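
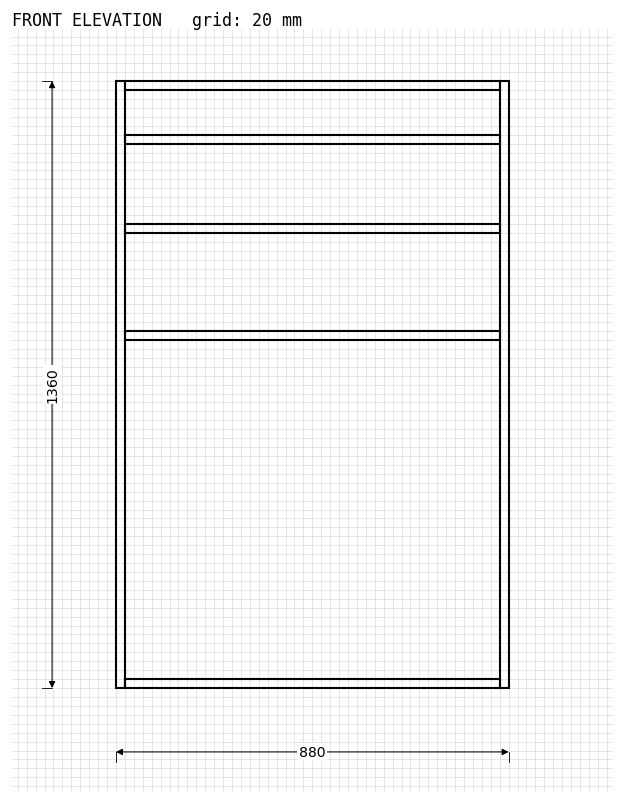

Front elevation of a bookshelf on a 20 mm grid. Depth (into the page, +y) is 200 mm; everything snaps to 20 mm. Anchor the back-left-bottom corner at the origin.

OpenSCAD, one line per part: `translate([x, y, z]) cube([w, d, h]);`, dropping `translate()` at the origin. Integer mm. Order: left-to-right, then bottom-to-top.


cube([20, 200, 1360]);
translate([20, 0, 0]) cube([840, 200, 20]);
translate([20, 0, 780]) cube([840, 200, 20]);
translate([20, 0, 1020]) cube([840, 200, 20]);
translate([20, 0, 1220]) cube([840, 200, 20]);
translate([20, 0, 1340]) cube([840, 200, 20]);
translate([860, 0, 0]) cube([20, 200, 1360]);


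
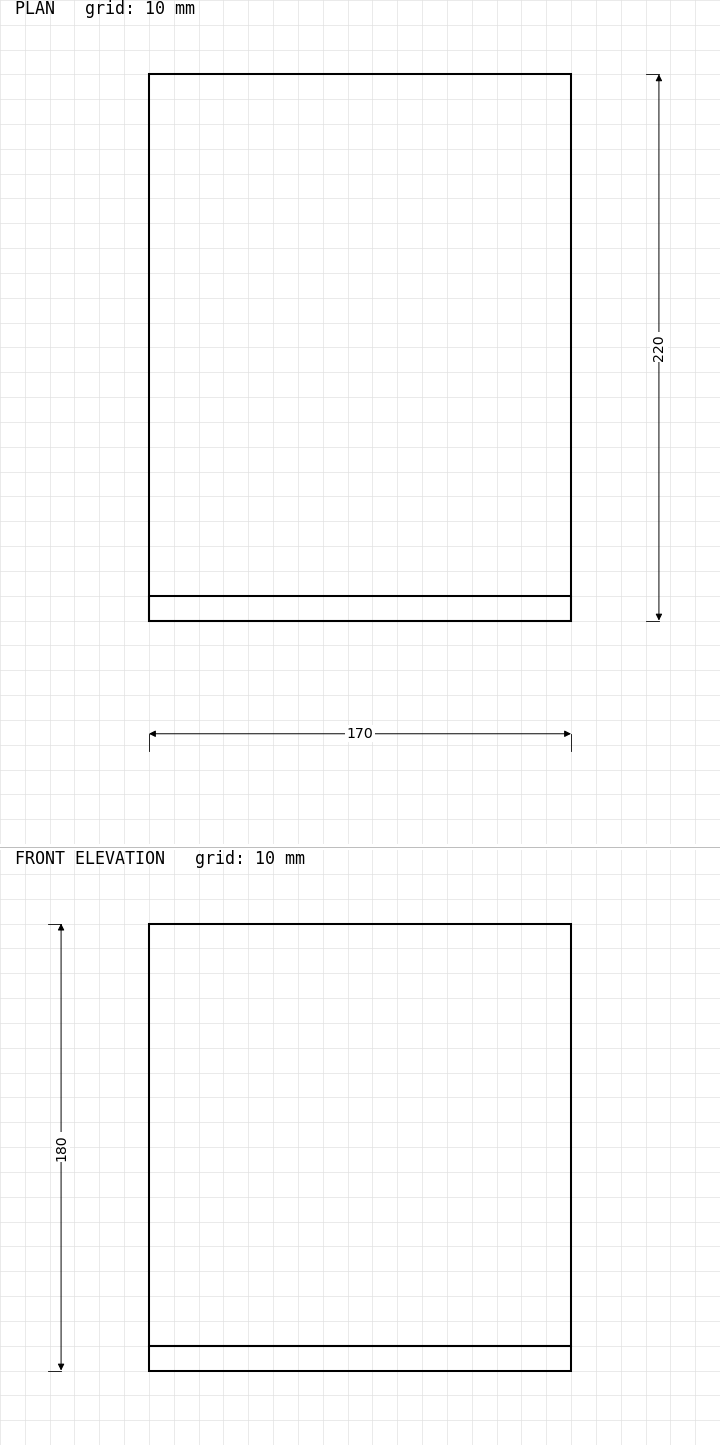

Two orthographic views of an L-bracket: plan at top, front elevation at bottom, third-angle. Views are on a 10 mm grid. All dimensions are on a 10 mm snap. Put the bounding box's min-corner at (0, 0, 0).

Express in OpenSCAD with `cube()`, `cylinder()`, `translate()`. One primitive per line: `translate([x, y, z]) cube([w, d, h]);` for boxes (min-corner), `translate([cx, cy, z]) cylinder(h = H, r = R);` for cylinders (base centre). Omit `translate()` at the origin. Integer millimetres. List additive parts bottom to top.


cube([170, 220, 10]);
translate([0, 0, 10]) cube([170, 10, 170]);


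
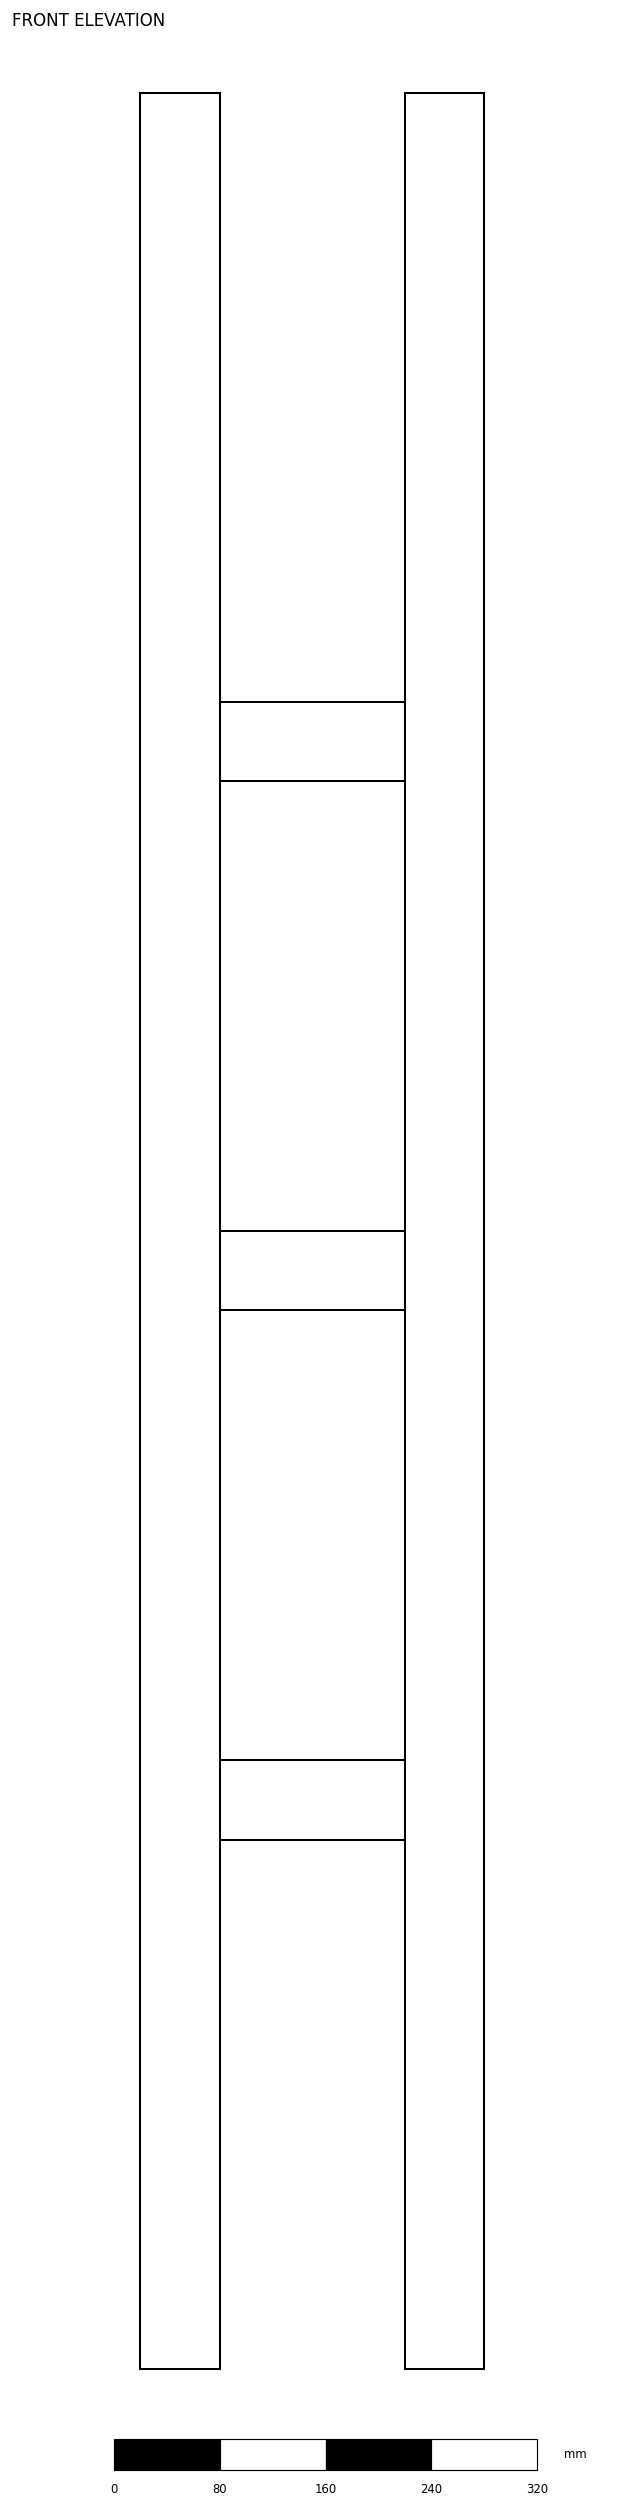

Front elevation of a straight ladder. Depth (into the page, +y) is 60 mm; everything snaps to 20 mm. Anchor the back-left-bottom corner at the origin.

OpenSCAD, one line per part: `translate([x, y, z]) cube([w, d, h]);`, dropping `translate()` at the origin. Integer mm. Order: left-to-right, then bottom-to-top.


cube([60, 60, 1720]);
translate([60, 0, 400]) cube([140, 60, 60]);
translate([60, 0, 800]) cube([140, 60, 60]);
translate([60, 0, 1200]) cube([140, 60, 60]);
translate([200, 0, 0]) cube([60, 60, 1720]);


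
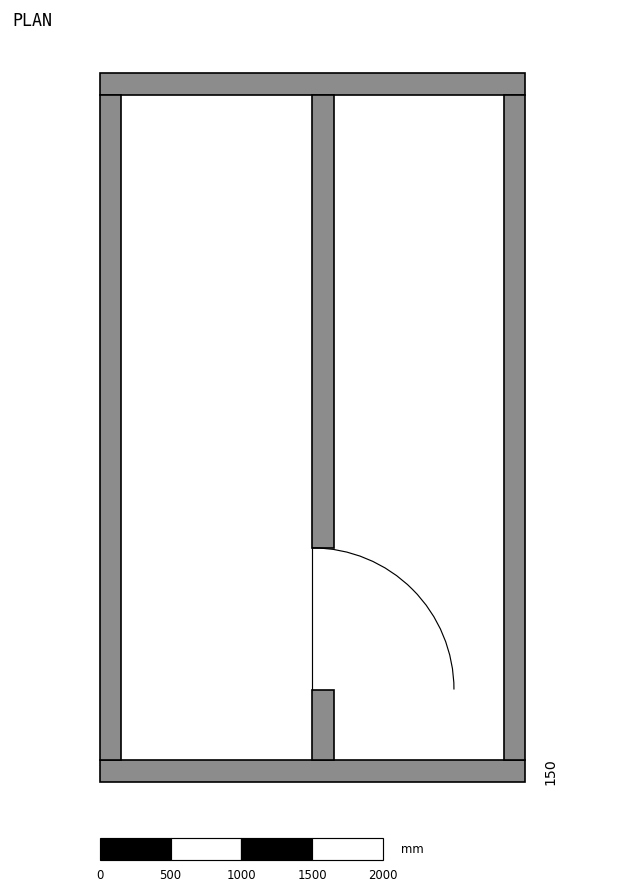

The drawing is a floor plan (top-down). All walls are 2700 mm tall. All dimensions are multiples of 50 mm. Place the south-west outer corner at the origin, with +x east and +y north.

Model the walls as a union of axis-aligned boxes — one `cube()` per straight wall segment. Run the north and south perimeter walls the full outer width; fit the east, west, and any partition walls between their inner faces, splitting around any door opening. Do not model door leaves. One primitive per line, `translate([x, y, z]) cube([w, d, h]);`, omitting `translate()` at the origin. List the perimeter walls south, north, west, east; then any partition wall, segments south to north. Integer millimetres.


cube([3000, 150, 2700]);
translate([0, 4850, 0]) cube([3000, 150, 2700]);
translate([0, 150, 0]) cube([150, 4700, 2700]);
translate([2850, 150, 0]) cube([150, 4700, 2700]);
translate([1500, 150, 0]) cube([150, 500, 2700]);
translate([1500, 1650, 0]) cube([150, 3200, 2700]);


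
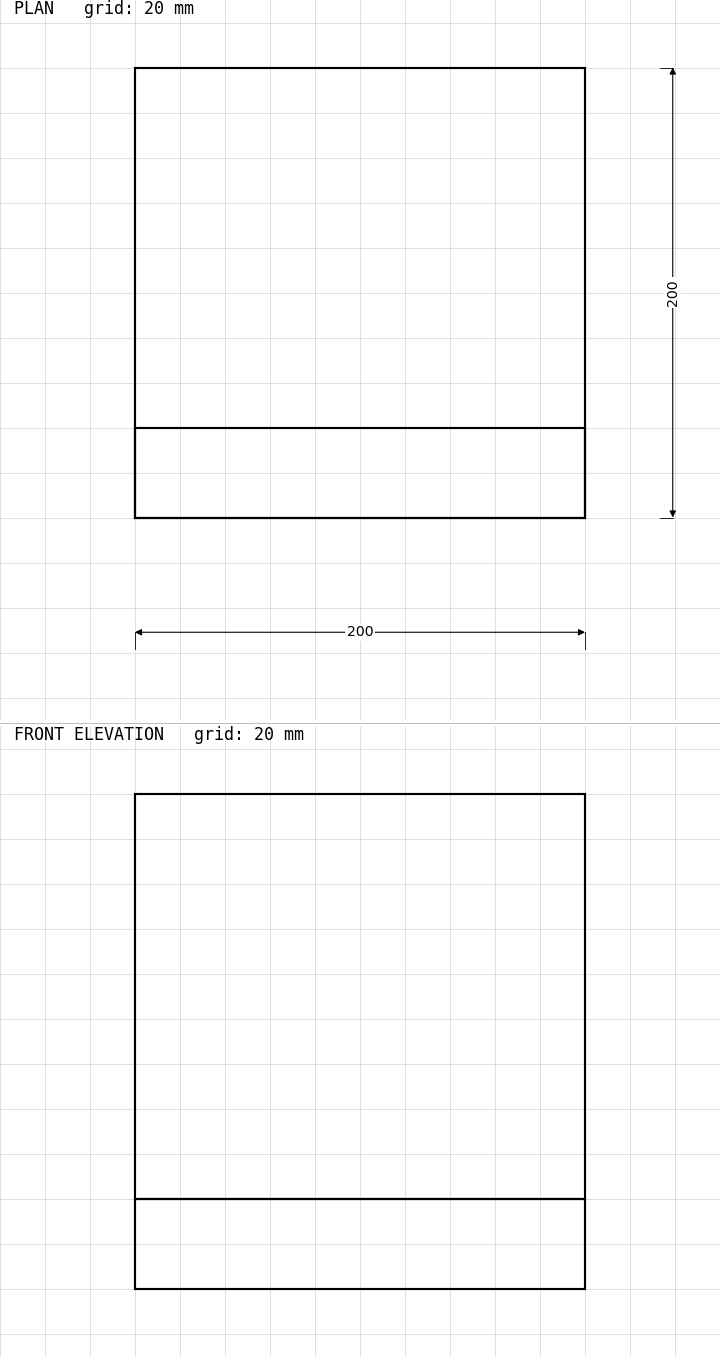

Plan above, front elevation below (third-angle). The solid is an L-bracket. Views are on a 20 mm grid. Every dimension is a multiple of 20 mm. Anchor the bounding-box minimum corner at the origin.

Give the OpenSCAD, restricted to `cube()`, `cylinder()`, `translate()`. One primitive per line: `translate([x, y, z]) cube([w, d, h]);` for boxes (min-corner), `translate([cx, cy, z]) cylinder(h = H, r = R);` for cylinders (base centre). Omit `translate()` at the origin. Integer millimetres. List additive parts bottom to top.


cube([200, 200, 40]);
translate([0, 0, 40]) cube([200, 40, 180]);


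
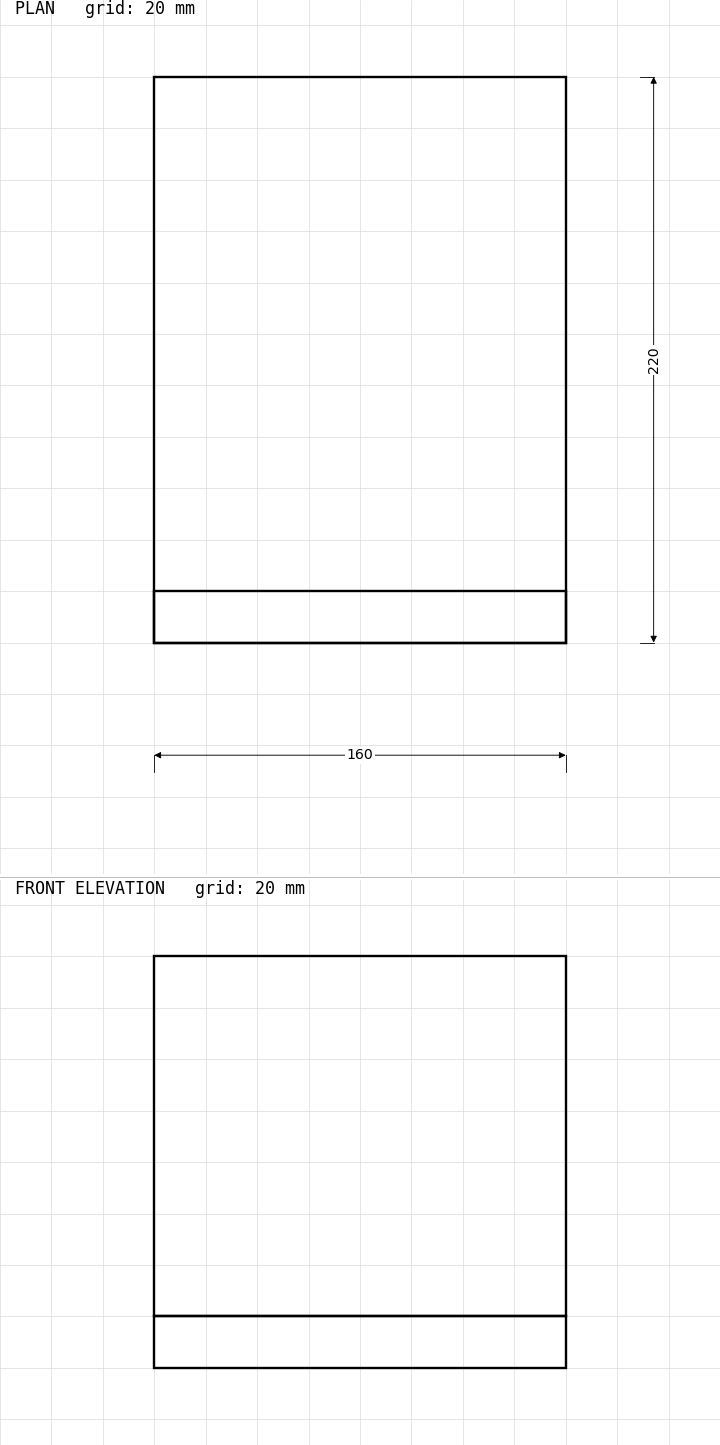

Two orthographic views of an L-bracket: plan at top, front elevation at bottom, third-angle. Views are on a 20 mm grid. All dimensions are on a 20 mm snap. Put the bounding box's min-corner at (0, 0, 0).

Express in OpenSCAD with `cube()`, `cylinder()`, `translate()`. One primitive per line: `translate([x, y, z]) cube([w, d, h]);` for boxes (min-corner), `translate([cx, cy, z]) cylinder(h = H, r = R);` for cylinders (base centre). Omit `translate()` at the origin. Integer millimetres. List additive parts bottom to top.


cube([160, 220, 20]);
translate([0, 0, 20]) cube([160, 20, 140]);


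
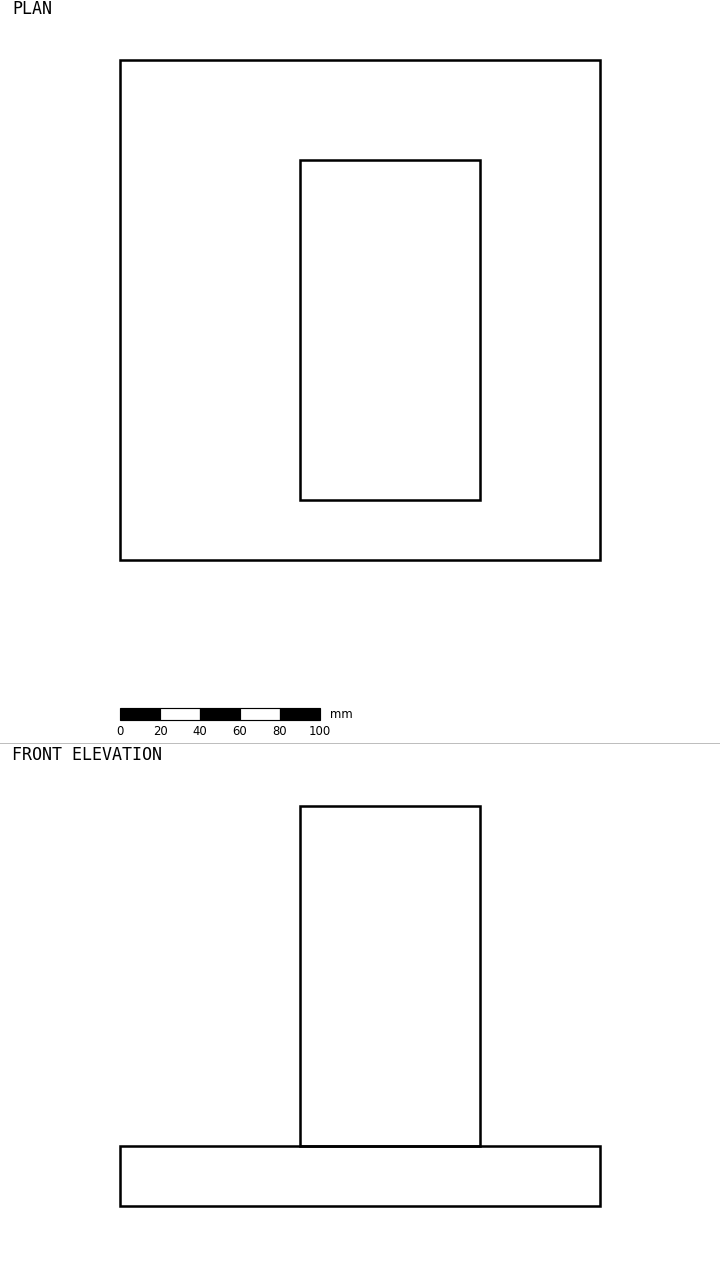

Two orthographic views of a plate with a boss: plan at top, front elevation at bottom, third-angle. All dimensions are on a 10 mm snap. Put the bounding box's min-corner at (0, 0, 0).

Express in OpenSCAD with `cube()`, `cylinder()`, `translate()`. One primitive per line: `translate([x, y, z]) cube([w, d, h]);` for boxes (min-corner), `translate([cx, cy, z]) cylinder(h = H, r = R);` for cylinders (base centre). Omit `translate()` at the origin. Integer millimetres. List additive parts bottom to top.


cube([240, 250, 30]);
translate([90, 30, 30]) cube([90, 170, 170]);


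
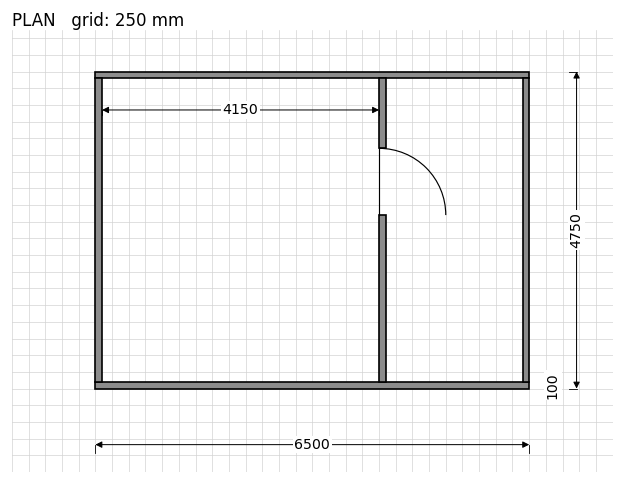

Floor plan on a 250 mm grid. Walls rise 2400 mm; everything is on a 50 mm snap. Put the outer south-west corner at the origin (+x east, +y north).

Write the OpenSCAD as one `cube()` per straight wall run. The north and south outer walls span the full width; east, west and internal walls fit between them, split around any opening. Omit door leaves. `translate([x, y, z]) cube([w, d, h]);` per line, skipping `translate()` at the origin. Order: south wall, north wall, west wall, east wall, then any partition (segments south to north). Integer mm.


cube([6500, 100, 2400]);
translate([0, 4650, 0]) cube([6500, 100, 2400]);
translate([0, 100, 0]) cube([100, 4550, 2400]);
translate([6400, 100, 0]) cube([100, 4550, 2400]);
translate([4250, 100, 0]) cube([100, 2500, 2400]);
translate([4250, 3600, 0]) cube([100, 1050, 2400]);


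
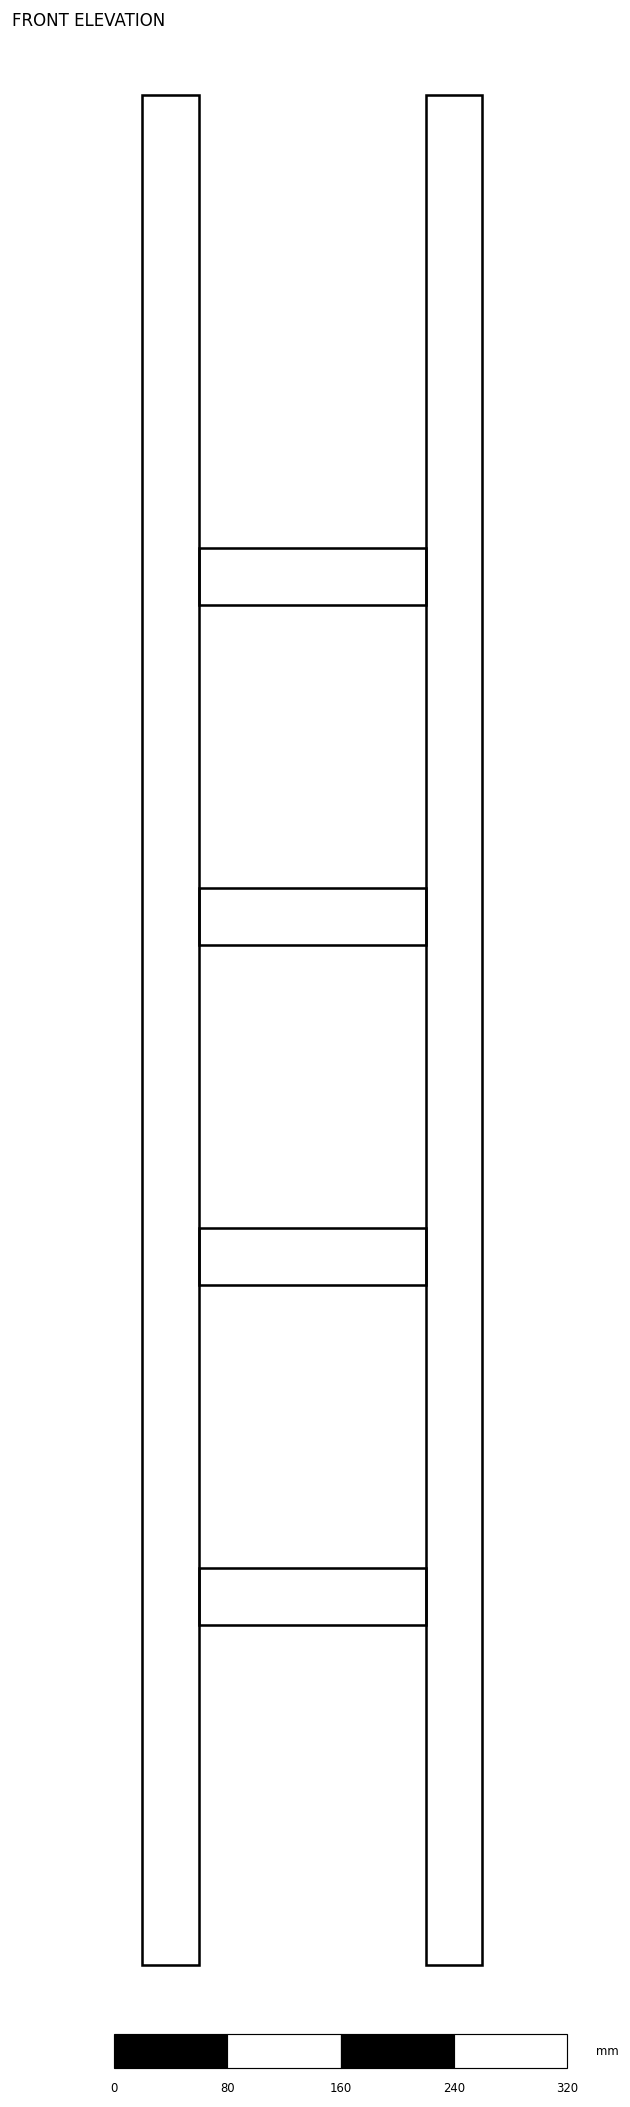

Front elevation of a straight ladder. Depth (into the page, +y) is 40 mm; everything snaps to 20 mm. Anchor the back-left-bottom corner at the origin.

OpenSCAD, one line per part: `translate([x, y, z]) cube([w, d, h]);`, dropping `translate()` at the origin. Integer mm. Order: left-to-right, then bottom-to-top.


cube([40, 40, 1320]);
translate([40, 0, 240]) cube([160, 40, 40]);
translate([40, 0, 480]) cube([160, 40, 40]);
translate([40, 0, 720]) cube([160, 40, 40]);
translate([40, 0, 960]) cube([160, 40, 40]);
translate([200, 0, 0]) cube([40, 40, 1320]);


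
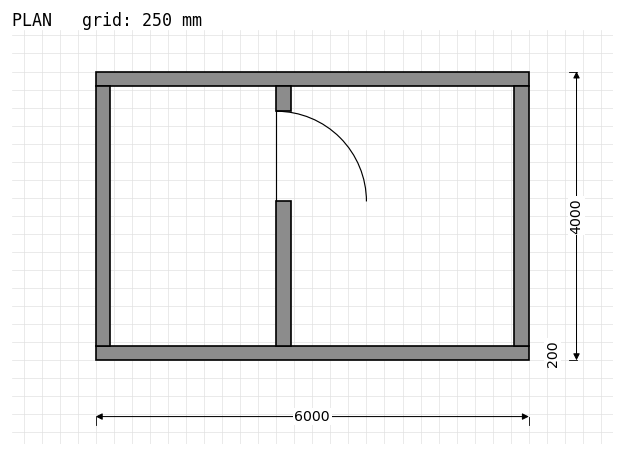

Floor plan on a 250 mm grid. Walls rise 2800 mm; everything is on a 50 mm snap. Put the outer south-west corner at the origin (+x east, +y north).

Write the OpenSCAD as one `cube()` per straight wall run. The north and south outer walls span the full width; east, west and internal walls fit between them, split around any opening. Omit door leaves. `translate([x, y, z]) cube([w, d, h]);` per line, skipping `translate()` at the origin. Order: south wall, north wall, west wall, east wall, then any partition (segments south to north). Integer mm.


cube([6000, 200, 2800]);
translate([0, 3800, 0]) cube([6000, 200, 2800]);
translate([0, 200, 0]) cube([200, 3600, 2800]);
translate([5800, 200, 0]) cube([200, 3600, 2800]);
translate([2500, 200, 0]) cube([200, 2000, 2800]);
translate([2500, 3450, 0]) cube([200, 350, 2800]);


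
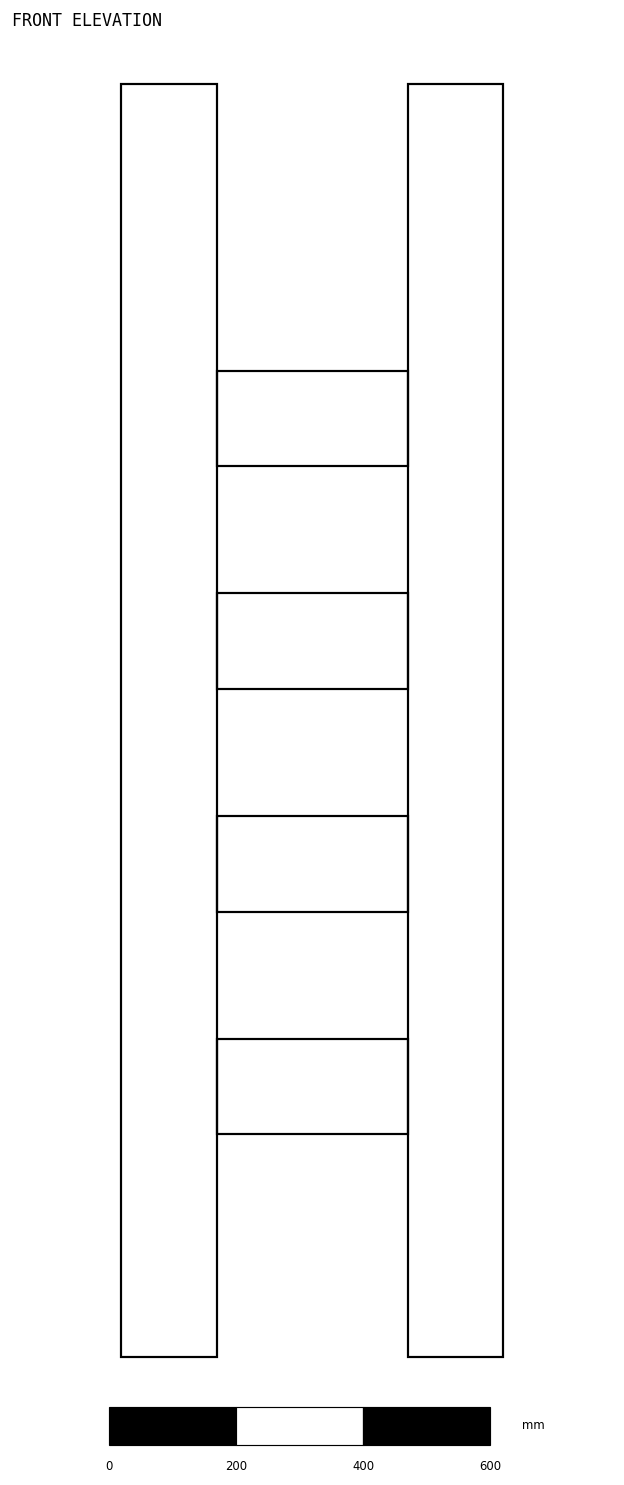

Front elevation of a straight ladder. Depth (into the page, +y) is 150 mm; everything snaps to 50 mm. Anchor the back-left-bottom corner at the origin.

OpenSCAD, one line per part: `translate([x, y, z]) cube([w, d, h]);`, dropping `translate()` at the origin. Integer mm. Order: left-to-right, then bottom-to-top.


cube([150, 150, 2000]);
translate([150, 0, 350]) cube([300, 150, 150]);
translate([150, 0, 700]) cube([300, 150, 150]);
translate([150, 0, 1050]) cube([300, 150, 150]);
translate([150, 0, 1400]) cube([300, 150, 150]);
translate([450, 0, 0]) cube([150, 150, 2000]);


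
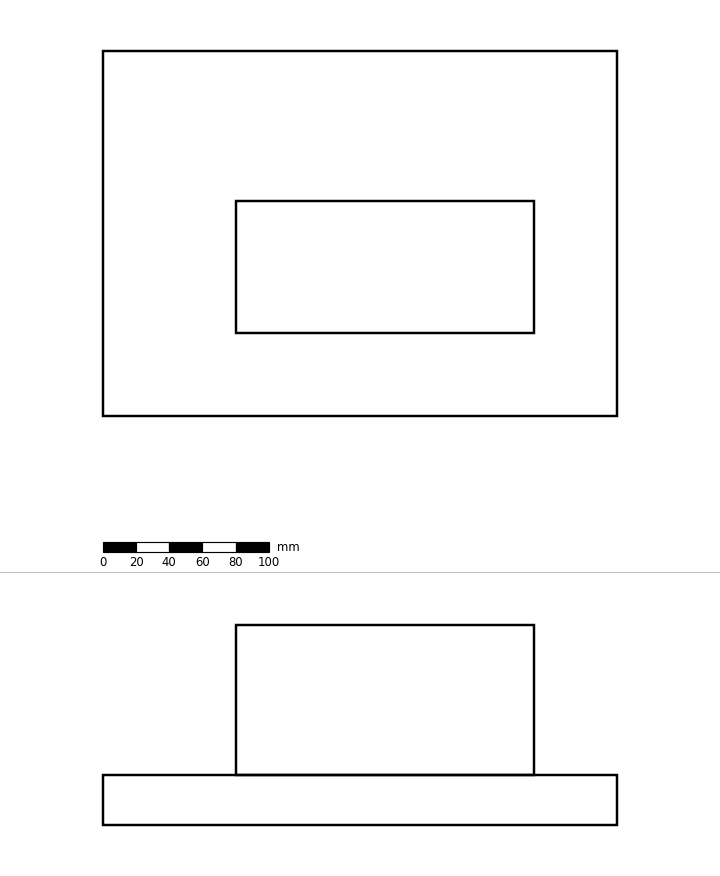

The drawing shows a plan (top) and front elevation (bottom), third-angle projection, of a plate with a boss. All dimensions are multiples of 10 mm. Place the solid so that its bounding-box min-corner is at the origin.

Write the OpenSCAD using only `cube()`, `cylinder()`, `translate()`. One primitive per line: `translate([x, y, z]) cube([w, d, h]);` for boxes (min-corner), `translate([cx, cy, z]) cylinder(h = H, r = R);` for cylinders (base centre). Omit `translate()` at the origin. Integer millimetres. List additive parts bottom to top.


cube([310, 220, 30]);
translate([80, 50, 30]) cube([180, 80, 90]);


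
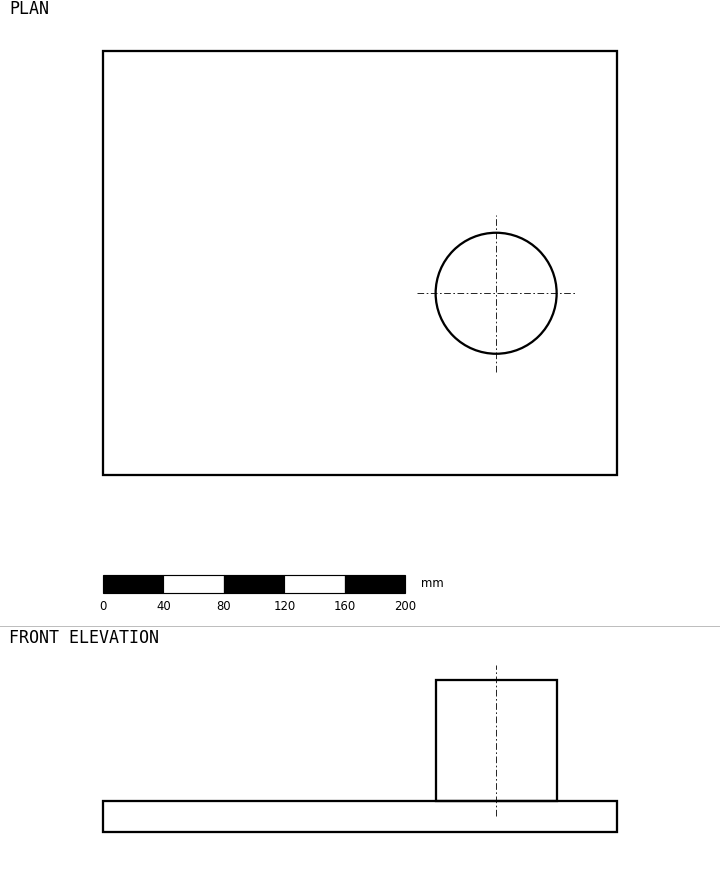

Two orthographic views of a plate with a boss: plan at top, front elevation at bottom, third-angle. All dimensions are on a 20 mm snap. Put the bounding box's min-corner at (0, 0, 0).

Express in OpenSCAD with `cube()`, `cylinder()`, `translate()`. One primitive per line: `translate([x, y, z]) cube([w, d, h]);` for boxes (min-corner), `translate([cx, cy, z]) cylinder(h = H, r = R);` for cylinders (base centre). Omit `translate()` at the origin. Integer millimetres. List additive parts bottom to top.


cube([340, 280, 20]);
translate([260, 120, 20]) cylinder(h = 80, r = 40);


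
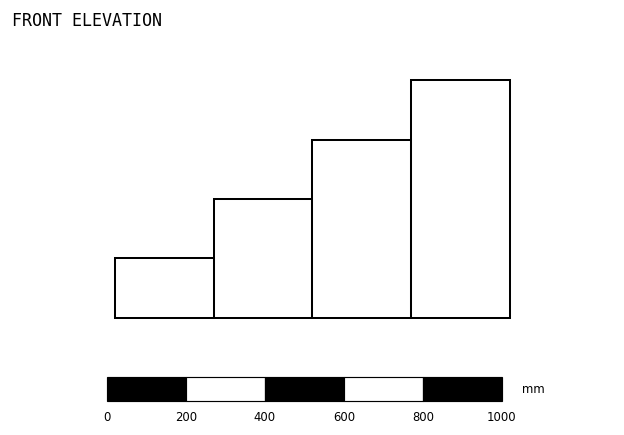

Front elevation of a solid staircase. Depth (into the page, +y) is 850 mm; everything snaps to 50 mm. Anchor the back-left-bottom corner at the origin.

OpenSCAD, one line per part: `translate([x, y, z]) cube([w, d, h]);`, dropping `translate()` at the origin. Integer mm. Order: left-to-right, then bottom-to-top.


cube([250, 850, 150]);
translate([250, 0, 0]) cube([250, 850, 300]);
translate([500, 0, 0]) cube([250, 850, 450]);
translate([750, 0, 0]) cube([250, 850, 600]);


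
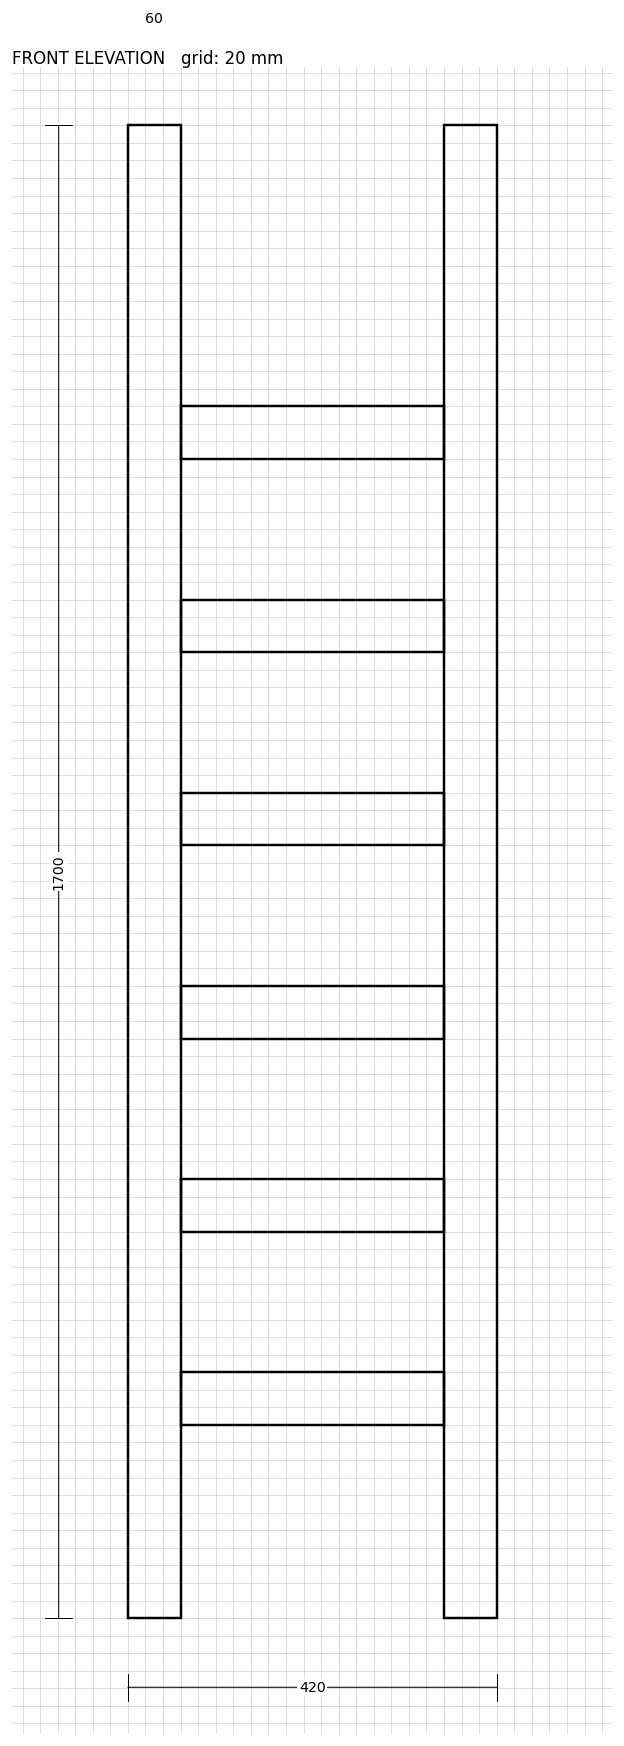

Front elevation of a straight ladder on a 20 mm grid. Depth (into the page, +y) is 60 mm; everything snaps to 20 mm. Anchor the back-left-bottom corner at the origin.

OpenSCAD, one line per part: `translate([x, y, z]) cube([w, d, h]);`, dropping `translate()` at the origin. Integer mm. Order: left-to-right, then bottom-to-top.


cube([60, 60, 1700]);
translate([60, 0, 220]) cube([300, 60, 60]);
translate([60, 0, 440]) cube([300, 60, 60]);
translate([60, 0, 660]) cube([300, 60, 60]);
translate([60, 0, 880]) cube([300, 60, 60]);
translate([60, 0, 1100]) cube([300, 60, 60]);
translate([60, 0, 1320]) cube([300, 60, 60]);
translate([360, 0, 0]) cube([60, 60, 1700]);


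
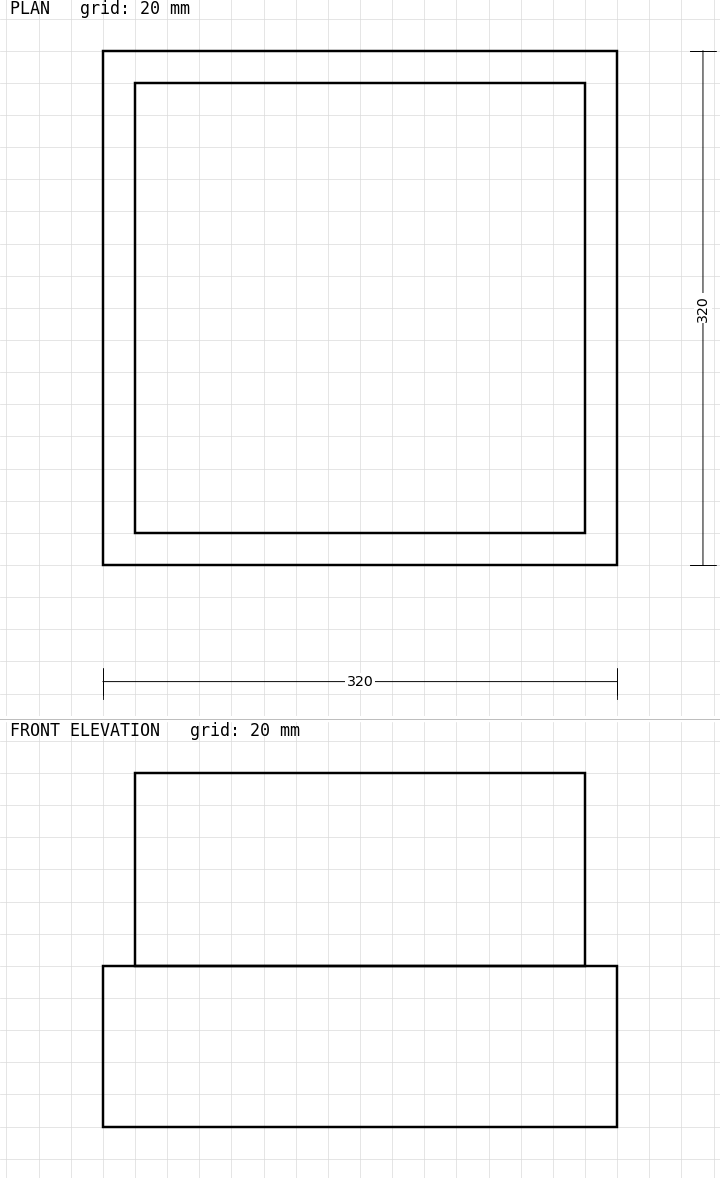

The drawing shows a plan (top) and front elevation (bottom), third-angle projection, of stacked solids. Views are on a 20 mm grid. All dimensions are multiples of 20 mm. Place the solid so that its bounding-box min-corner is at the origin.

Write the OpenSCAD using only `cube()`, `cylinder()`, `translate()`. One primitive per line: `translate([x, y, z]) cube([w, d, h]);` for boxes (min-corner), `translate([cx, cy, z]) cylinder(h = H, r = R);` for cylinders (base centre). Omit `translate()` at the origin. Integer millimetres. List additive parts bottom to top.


cube([320, 320, 100]);
translate([20, 20, 100]) cube([280, 280, 120]);


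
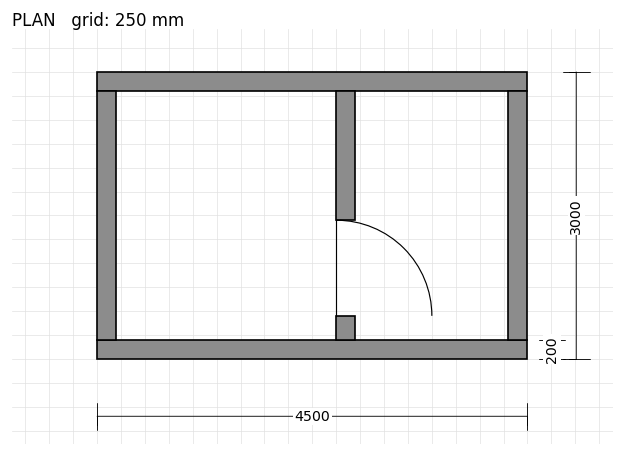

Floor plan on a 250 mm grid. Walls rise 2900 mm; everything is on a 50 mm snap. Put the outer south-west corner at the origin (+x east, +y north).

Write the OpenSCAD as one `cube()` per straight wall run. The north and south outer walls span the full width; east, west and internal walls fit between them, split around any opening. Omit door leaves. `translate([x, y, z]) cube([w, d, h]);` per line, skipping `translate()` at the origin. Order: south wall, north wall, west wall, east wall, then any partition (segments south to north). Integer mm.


cube([4500, 200, 2900]);
translate([0, 2800, 0]) cube([4500, 200, 2900]);
translate([0, 200, 0]) cube([200, 2600, 2900]);
translate([4300, 200, 0]) cube([200, 2600, 2900]);
translate([2500, 200, 0]) cube([200, 250, 2900]);
translate([2500, 1450, 0]) cube([200, 1350, 2900]);


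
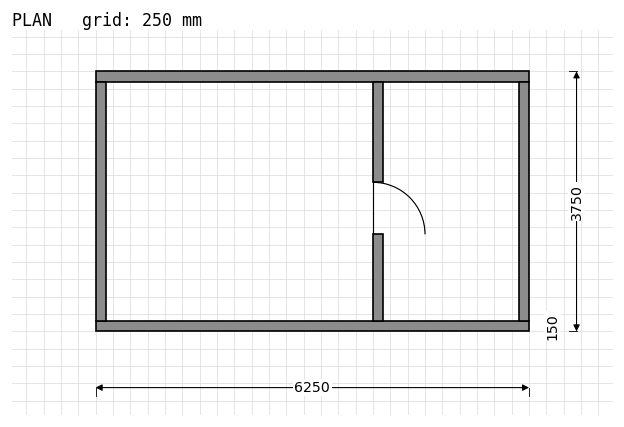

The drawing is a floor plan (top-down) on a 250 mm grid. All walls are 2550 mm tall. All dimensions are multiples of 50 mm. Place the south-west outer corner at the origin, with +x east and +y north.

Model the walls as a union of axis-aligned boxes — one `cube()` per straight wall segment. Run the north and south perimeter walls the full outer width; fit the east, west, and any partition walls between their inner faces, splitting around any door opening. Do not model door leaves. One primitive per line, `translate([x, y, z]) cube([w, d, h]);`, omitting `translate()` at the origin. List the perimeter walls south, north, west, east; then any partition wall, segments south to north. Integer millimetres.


cube([6250, 150, 2550]);
translate([0, 3600, 0]) cube([6250, 150, 2550]);
translate([0, 150, 0]) cube([150, 3450, 2550]);
translate([6100, 150, 0]) cube([150, 3450, 2550]);
translate([4000, 150, 0]) cube([150, 1250, 2550]);
translate([4000, 2150, 0]) cube([150, 1450, 2550]);


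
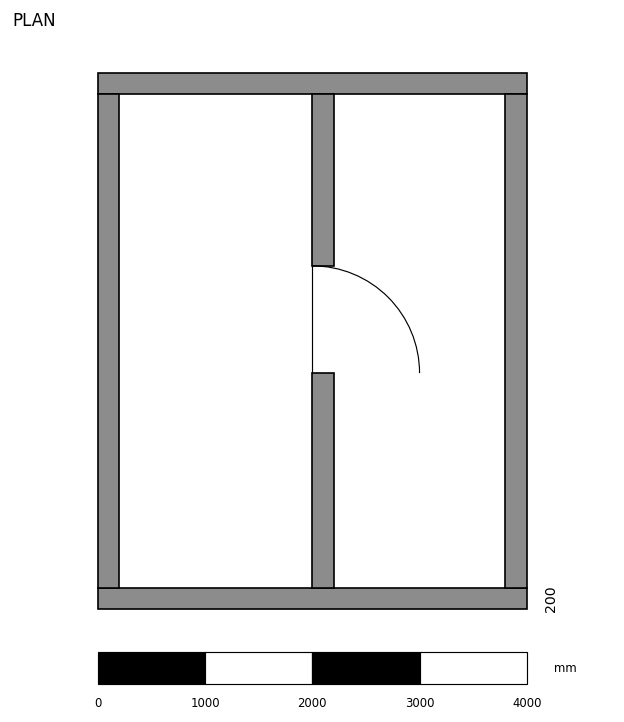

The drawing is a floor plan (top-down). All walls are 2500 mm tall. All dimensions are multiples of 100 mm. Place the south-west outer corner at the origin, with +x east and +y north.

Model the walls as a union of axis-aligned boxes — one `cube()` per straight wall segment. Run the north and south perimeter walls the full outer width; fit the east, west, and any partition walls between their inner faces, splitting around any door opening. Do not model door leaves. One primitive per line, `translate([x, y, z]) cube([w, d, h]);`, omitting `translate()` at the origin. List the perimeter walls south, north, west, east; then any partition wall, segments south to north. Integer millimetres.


cube([4000, 200, 2500]);
translate([0, 4800, 0]) cube([4000, 200, 2500]);
translate([0, 200, 0]) cube([200, 4600, 2500]);
translate([3800, 200, 0]) cube([200, 4600, 2500]);
translate([2000, 200, 0]) cube([200, 2000, 2500]);
translate([2000, 3200, 0]) cube([200, 1600, 2500]);


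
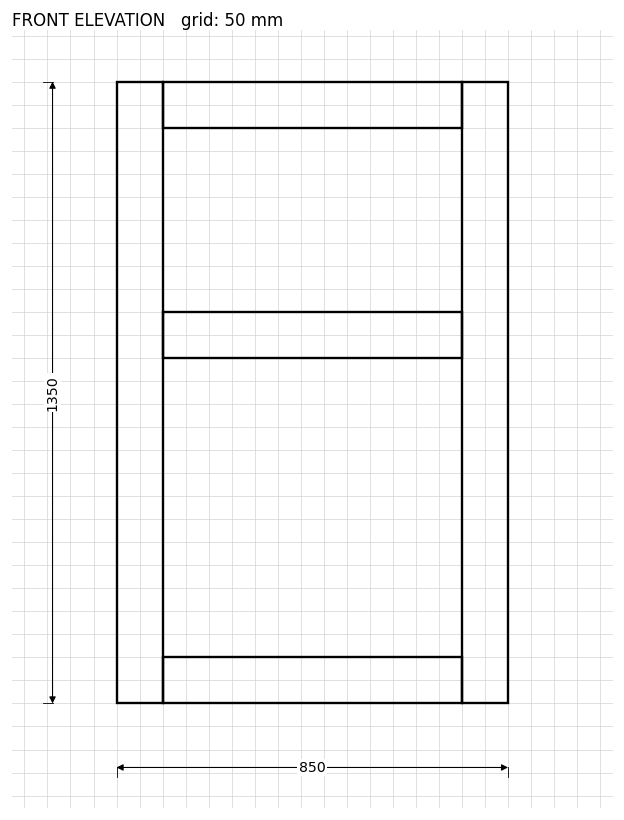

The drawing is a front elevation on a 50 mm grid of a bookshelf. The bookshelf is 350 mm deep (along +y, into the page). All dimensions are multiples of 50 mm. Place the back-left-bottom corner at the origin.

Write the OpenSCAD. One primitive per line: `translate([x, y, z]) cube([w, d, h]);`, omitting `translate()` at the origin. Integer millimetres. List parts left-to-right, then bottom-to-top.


cube([100, 350, 1350]);
translate([100, 0, 0]) cube([650, 350, 100]);
translate([100, 0, 750]) cube([650, 350, 100]);
translate([100, 0, 1250]) cube([650, 350, 100]);
translate([750, 0, 0]) cube([100, 350, 1350]);


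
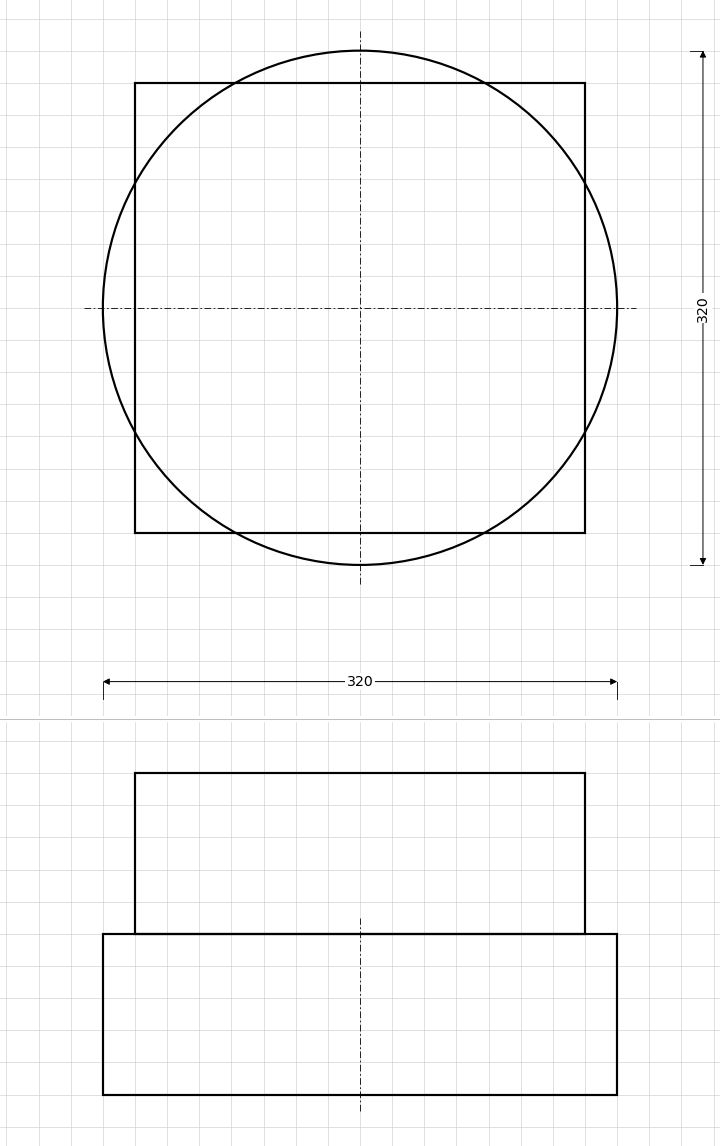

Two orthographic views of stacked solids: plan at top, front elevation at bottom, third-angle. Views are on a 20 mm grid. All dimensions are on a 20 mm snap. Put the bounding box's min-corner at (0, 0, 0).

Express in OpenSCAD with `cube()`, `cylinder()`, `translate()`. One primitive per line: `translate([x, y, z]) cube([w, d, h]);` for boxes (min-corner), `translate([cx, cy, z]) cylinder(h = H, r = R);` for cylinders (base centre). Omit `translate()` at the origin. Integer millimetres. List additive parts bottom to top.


translate([160, 160, 0]) cylinder(h = 100, r = 160);
translate([20, 20, 100]) cube([280, 280, 100]);


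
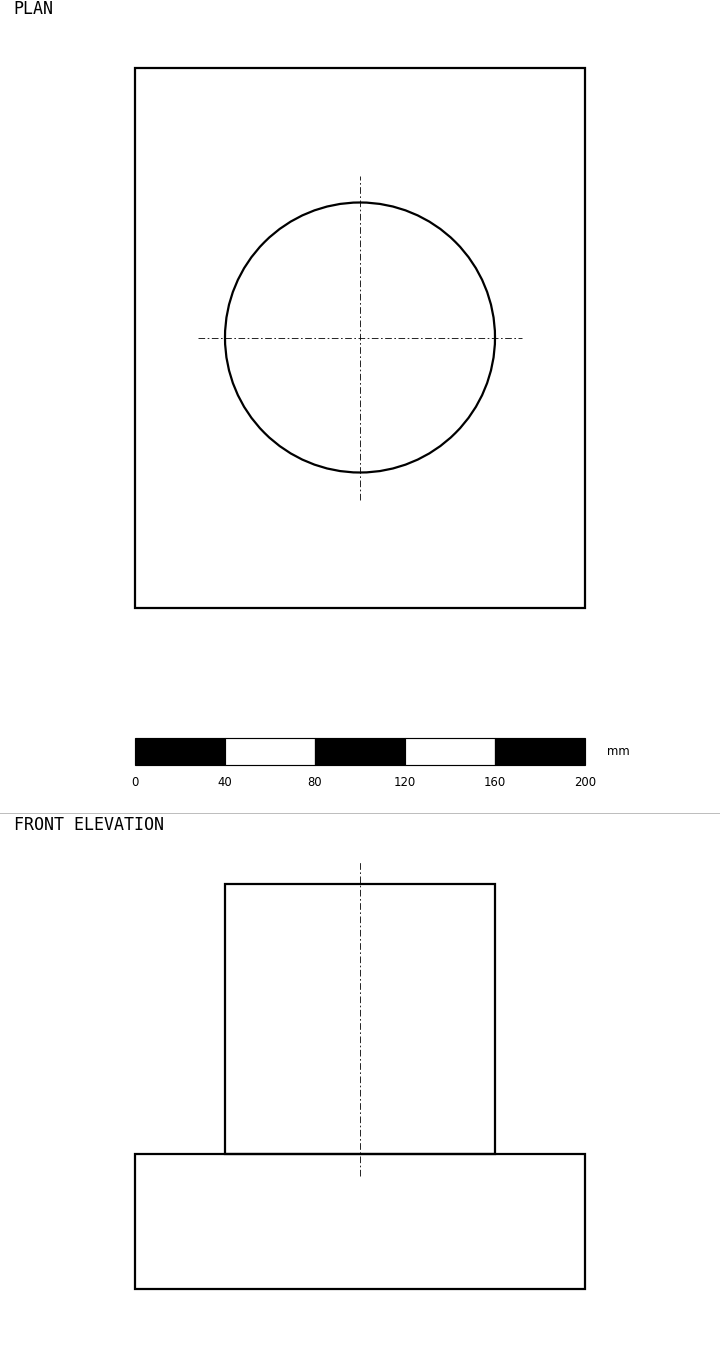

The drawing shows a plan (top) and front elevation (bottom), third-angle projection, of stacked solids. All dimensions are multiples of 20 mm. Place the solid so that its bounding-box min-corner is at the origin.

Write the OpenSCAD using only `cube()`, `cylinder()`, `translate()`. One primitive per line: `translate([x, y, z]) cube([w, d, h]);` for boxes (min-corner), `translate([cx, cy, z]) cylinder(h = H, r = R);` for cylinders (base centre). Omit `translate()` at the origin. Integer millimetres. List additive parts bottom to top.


cube([200, 240, 60]);
translate([100, 120, 60]) cylinder(h = 120, r = 60);


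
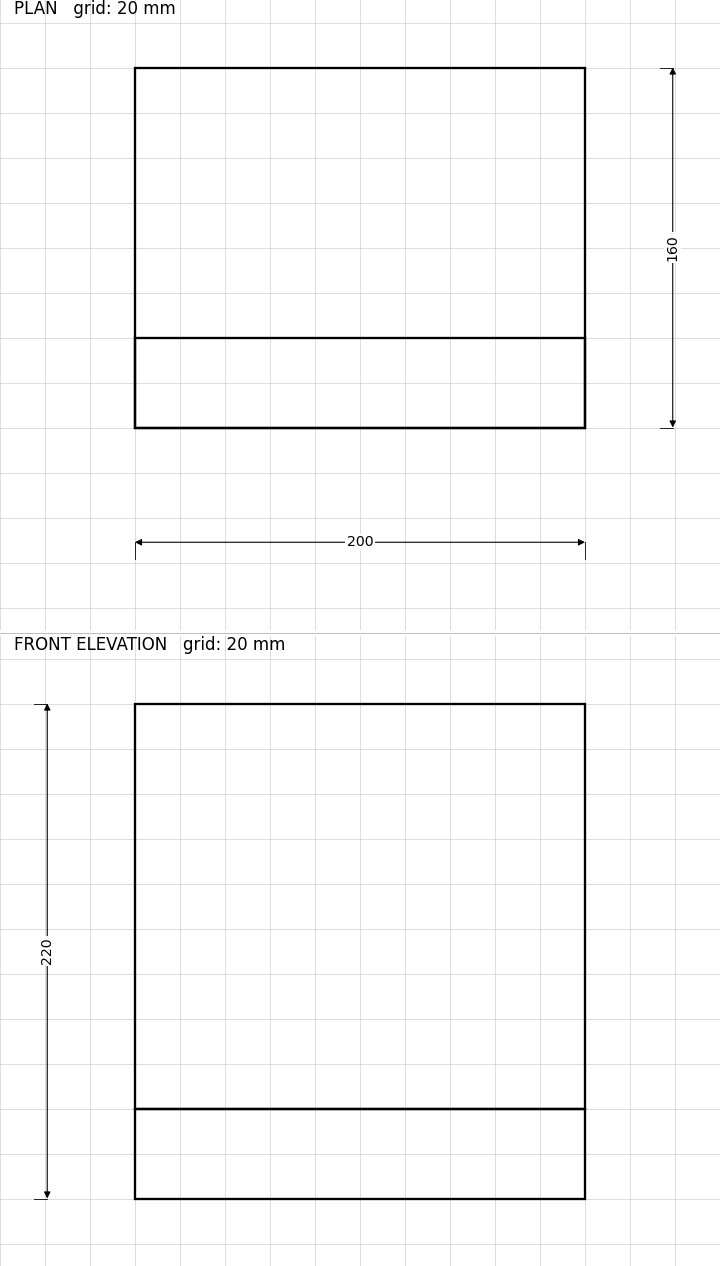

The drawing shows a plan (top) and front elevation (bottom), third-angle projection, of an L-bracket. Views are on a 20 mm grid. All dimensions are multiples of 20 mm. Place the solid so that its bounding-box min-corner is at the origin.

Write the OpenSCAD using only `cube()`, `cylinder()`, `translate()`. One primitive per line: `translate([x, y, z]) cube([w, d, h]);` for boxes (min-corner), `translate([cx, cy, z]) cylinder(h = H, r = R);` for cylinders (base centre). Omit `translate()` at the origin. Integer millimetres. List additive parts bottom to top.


cube([200, 160, 40]);
translate([0, 0, 40]) cube([200, 40, 180]);


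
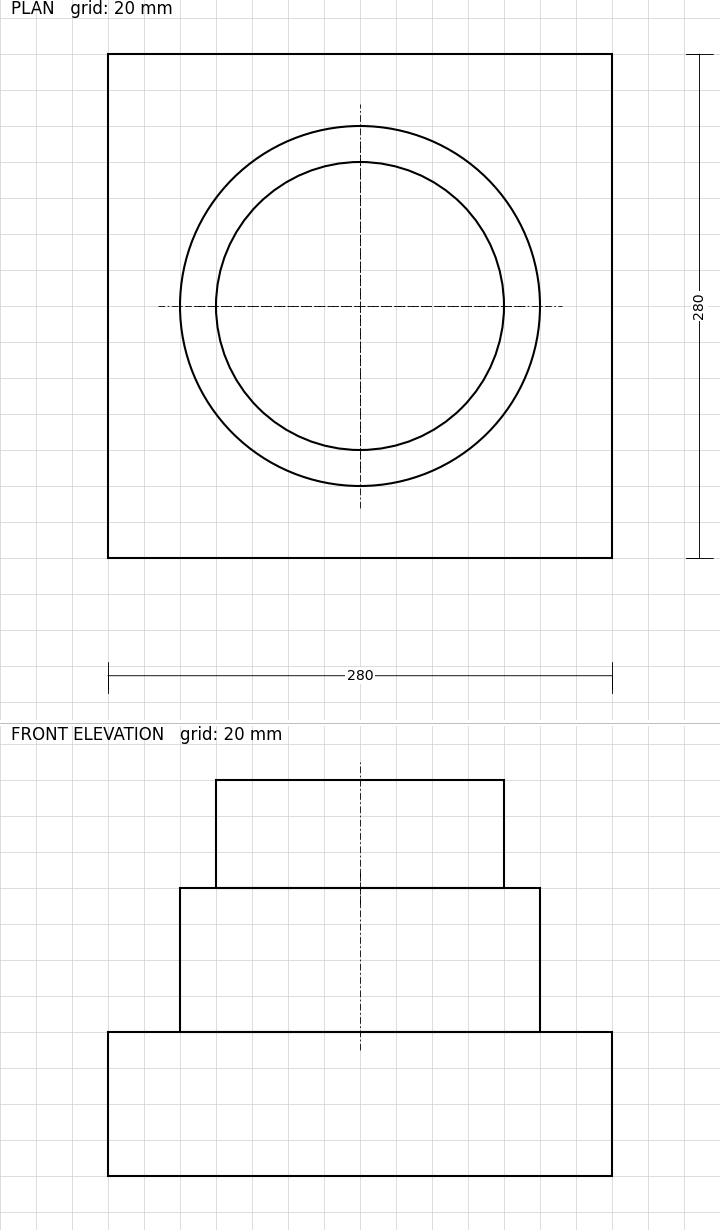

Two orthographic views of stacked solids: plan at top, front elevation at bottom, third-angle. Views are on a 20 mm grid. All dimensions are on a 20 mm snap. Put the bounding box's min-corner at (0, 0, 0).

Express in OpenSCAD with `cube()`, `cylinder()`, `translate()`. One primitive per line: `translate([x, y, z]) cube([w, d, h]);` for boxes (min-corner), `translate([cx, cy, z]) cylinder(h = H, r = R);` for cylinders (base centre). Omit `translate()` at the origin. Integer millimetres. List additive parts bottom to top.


cube([280, 280, 80]);
translate([140, 140, 80]) cylinder(h = 80, r = 100);
translate([140, 140, 160]) cylinder(h = 60, r = 80);


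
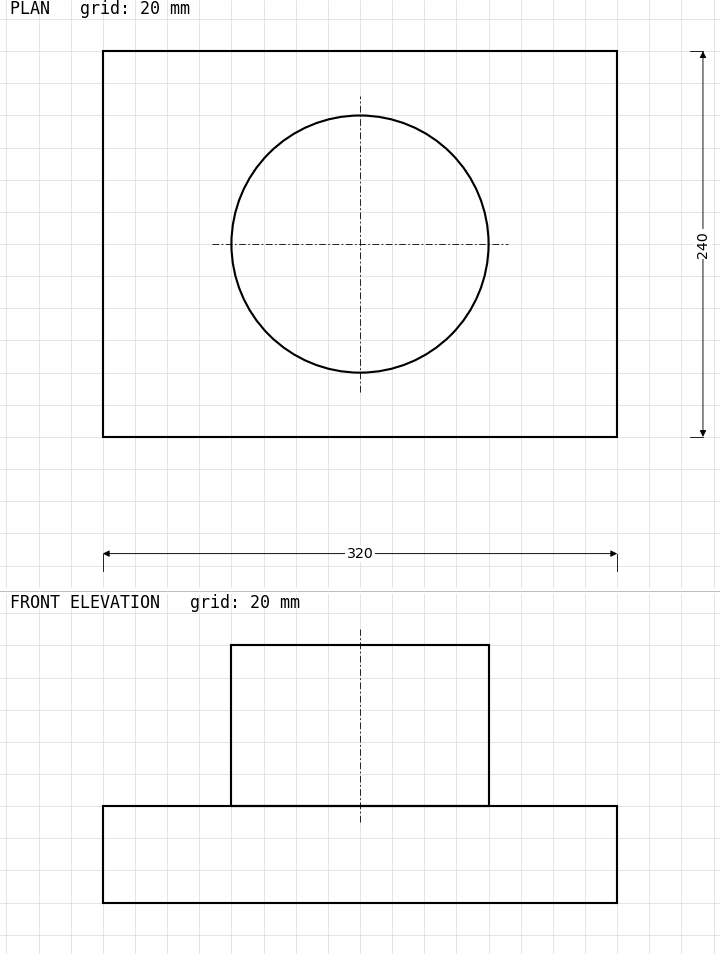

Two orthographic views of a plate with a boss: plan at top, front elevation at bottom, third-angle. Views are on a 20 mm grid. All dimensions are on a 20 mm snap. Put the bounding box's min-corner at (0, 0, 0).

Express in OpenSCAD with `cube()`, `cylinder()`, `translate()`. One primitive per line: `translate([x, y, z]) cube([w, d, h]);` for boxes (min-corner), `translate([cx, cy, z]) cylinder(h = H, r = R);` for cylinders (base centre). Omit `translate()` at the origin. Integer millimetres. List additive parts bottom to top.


cube([320, 240, 60]);
translate([160, 120, 60]) cylinder(h = 100, r = 80);


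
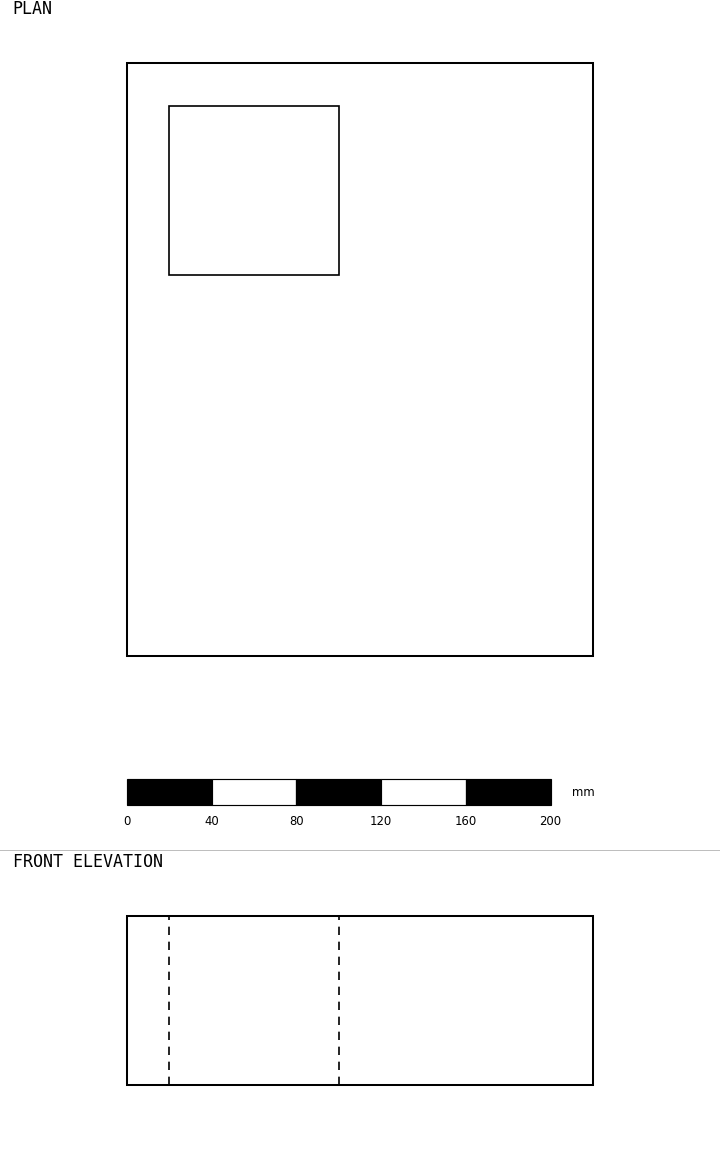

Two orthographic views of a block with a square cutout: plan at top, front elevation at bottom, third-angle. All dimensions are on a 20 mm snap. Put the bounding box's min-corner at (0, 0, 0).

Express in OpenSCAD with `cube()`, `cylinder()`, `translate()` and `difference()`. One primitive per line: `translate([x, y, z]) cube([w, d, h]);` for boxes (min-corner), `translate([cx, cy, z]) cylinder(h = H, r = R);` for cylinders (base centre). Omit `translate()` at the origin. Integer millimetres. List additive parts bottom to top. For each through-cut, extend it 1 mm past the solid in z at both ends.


difference() {
  cube([220, 280, 80]);
  translate([20, 180, -1]) cube([80, 80, 82]);
}


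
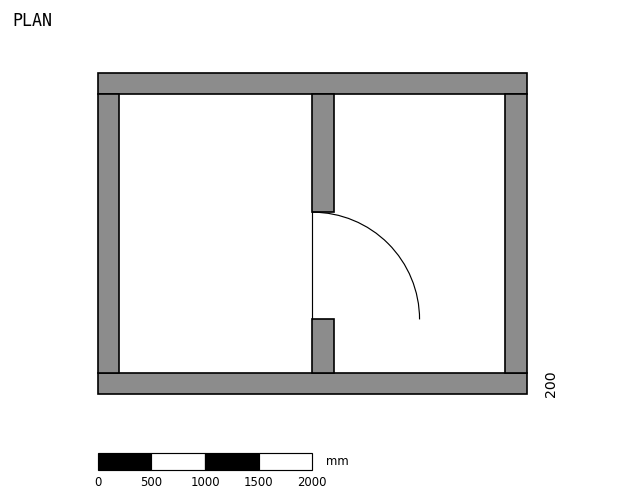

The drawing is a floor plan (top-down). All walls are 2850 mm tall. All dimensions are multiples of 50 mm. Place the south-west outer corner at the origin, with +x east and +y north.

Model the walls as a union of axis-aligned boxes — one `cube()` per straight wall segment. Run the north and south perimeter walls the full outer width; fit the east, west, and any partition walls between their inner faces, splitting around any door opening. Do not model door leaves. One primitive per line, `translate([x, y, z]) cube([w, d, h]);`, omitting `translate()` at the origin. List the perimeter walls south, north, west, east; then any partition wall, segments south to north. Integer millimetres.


cube([4000, 200, 2850]);
translate([0, 2800, 0]) cube([4000, 200, 2850]);
translate([0, 200, 0]) cube([200, 2600, 2850]);
translate([3800, 200, 0]) cube([200, 2600, 2850]);
translate([2000, 200, 0]) cube([200, 500, 2850]);
translate([2000, 1700, 0]) cube([200, 1100, 2850]);


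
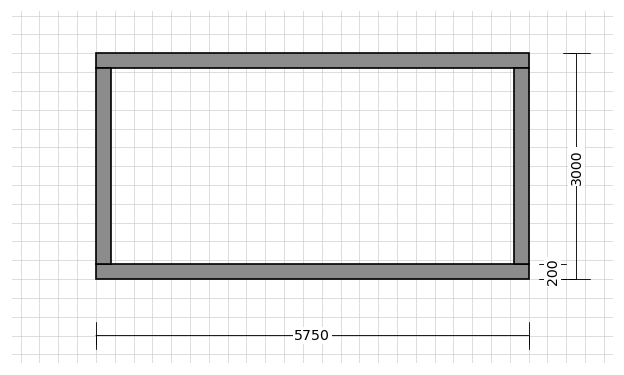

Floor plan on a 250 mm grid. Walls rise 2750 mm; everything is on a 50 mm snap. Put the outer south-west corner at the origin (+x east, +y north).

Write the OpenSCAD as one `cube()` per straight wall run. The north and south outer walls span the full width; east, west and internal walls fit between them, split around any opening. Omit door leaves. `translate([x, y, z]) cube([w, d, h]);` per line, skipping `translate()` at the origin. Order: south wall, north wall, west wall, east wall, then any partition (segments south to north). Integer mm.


cube([5750, 200, 2750]);
translate([0, 2800, 0]) cube([5750, 200, 2750]);
translate([0, 200, 0]) cube([200, 2600, 2750]);
translate([5550, 200, 0]) cube([200, 2600, 2750]);


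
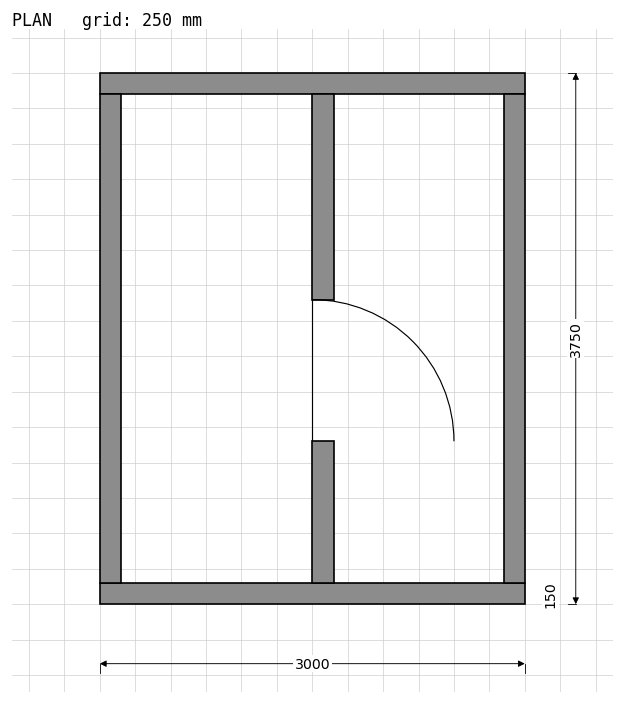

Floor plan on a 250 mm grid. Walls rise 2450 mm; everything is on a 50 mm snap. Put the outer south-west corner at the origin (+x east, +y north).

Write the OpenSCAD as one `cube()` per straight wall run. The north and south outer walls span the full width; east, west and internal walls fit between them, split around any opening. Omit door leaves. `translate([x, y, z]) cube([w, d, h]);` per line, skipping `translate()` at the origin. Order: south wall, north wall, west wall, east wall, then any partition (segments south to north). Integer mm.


cube([3000, 150, 2450]);
translate([0, 3600, 0]) cube([3000, 150, 2450]);
translate([0, 150, 0]) cube([150, 3450, 2450]);
translate([2850, 150, 0]) cube([150, 3450, 2450]);
translate([1500, 150, 0]) cube([150, 1000, 2450]);
translate([1500, 2150, 0]) cube([150, 1450, 2450]);


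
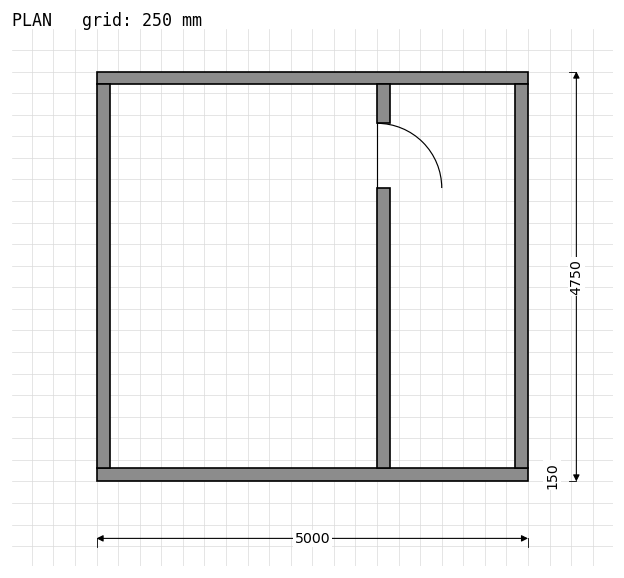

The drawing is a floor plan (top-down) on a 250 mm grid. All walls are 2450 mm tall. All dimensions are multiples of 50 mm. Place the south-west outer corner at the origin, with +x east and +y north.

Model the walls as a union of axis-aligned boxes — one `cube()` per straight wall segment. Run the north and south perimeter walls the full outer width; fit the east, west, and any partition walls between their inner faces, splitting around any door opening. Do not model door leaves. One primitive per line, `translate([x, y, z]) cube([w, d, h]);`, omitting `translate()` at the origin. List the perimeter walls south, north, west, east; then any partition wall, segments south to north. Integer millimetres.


cube([5000, 150, 2450]);
translate([0, 4600, 0]) cube([5000, 150, 2450]);
translate([0, 150, 0]) cube([150, 4450, 2450]);
translate([4850, 150, 0]) cube([150, 4450, 2450]);
translate([3250, 150, 0]) cube([150, 3250, 2450]);
translate([3250, 4150, 0]) cube([150, 450, 2450]);


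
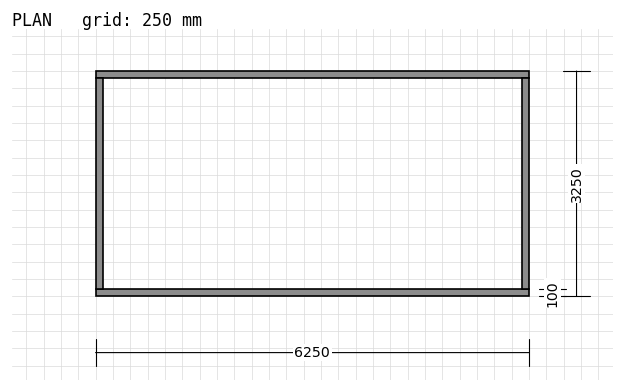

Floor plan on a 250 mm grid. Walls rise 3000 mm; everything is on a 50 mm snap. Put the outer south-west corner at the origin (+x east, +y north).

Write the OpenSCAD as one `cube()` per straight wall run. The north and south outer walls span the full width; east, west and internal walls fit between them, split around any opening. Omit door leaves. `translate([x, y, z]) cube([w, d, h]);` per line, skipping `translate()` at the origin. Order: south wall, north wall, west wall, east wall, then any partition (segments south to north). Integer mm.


cube([6250, 100, 3000]);
translate([0, 3150, 0]) cube([6250, 100, 3000]);
translate([0, 100, 0]) cube([100, 3050, 3000]);
translate([6150, 100, 0]) cube([100, 3050, 3000]);


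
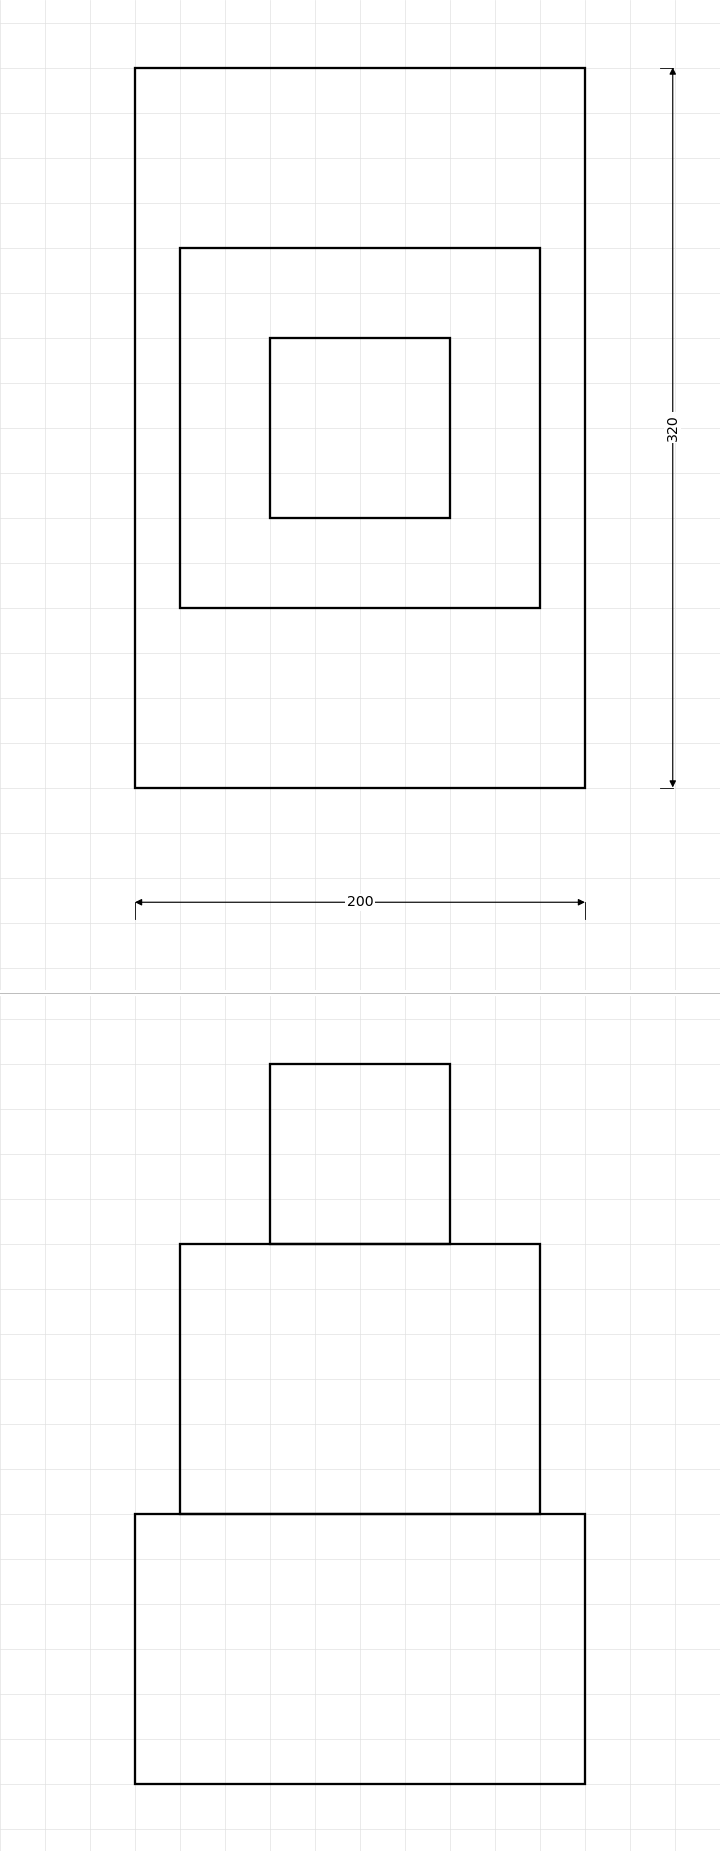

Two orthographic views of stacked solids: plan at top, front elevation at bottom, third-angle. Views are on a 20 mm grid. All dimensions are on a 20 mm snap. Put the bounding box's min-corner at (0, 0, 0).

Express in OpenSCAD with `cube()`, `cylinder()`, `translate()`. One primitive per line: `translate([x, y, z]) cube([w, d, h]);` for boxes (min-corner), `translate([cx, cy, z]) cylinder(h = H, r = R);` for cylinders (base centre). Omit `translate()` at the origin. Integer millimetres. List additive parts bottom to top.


cube([200, 320, 120]);
translate([20, 80, 120]) cube([160, 160, 120]);
translate([60, 120, 240]) cube([80, 80, 80]);


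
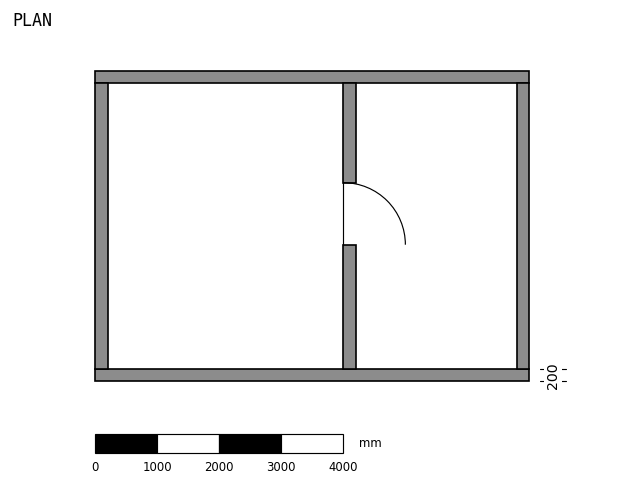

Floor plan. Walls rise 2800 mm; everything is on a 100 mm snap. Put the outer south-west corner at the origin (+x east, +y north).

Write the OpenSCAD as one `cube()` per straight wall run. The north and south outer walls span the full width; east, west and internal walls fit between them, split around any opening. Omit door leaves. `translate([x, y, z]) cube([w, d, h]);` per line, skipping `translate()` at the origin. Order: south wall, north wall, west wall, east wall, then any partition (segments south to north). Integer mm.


cube([7000, 200, 2800]);
translate([0, 4800, 0]) cube([7000, 200, 2800]);
translate([0, 200, 0]) cube([200, 4600, 2800]);
translate([6800, 200, 0]) cube([200, 4600, 2800]);
translate([4000, 200, 0]) cube([200, 2000, 2800]);
translate([4000, 3200, 0]) cube([200, 1600, 2800]);
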